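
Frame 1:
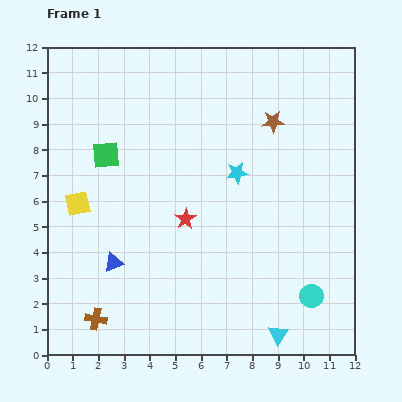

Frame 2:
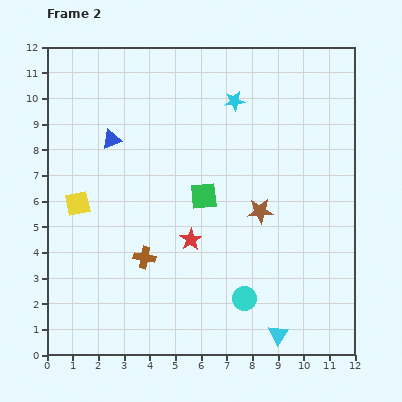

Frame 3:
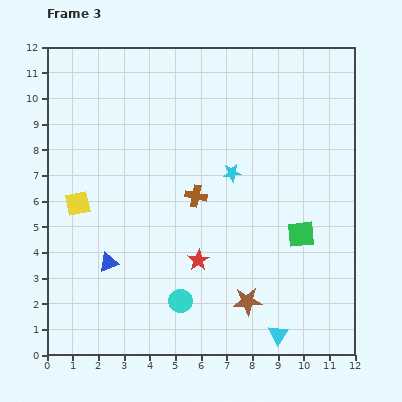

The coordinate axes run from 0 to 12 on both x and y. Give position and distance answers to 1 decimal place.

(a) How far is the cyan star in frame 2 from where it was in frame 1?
2.8

The cyan star moved from (7.4, 7.1) to (7.3, 9.9), a distance of √(0.1² + 2.8²) ≈ 2.8.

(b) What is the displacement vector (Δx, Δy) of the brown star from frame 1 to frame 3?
(-1.0, -7.0)

The brown star was at (8.8, 9.1) in frame 1 and (7.8, 2.1) in frame 3.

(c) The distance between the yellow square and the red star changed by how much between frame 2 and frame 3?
+0.6

Distance in frame 2: 4.6. Distance in frame 3: 5.2.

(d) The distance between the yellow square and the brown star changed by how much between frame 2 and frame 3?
+0.5

Distance in frame 2: 7.1. Distance in frame 3: 7.6.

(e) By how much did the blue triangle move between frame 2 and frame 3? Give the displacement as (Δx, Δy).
(-0.1, -4.8)

The blue triangle was at (2.5, 8.4) in frame 2 and (2.4, 3.6) in frame 3.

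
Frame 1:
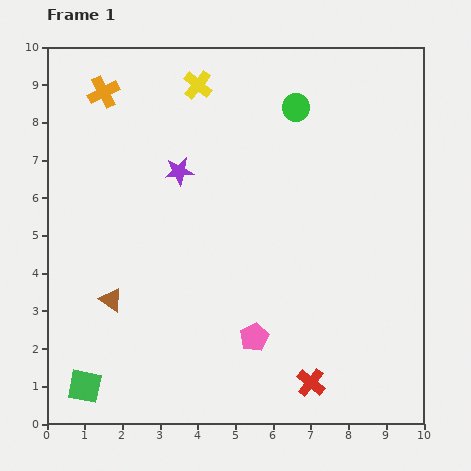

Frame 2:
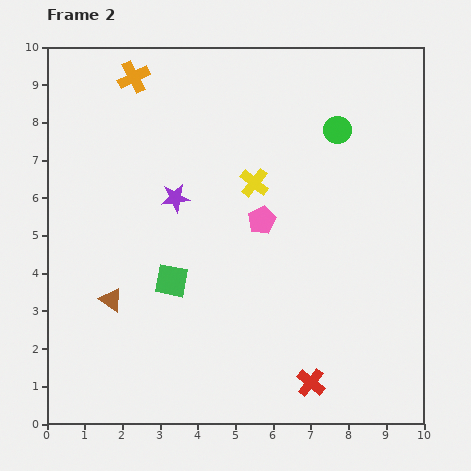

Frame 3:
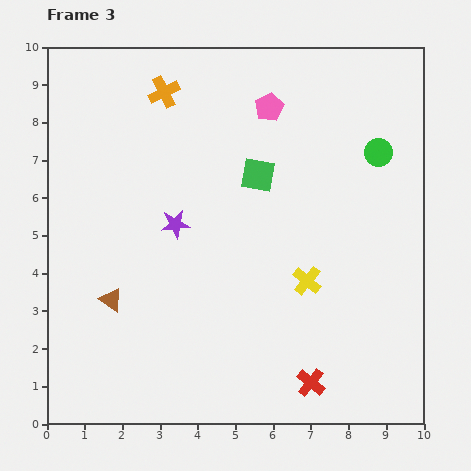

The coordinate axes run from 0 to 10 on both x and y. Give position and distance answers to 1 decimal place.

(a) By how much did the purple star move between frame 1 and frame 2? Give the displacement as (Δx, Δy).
(-0.1, -0.7)

The purple star was at (3.5, 6.7) in frame 1 and (3.4, 6.0) in frame 2.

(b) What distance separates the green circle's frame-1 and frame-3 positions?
2.5

The green circle moved from (6.6, 8.4) to (8.8, 7.2), a distance of √(2.2² + 1.2²) ≈ 2.5.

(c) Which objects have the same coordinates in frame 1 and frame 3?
the brown triangle, the red cross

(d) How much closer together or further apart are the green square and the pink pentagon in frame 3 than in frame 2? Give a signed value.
-1.1

Distance in frame 2: 2.9. Distance in frame 3: 1.8.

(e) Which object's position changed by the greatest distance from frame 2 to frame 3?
the green square

(moved 3.6; next 3.0)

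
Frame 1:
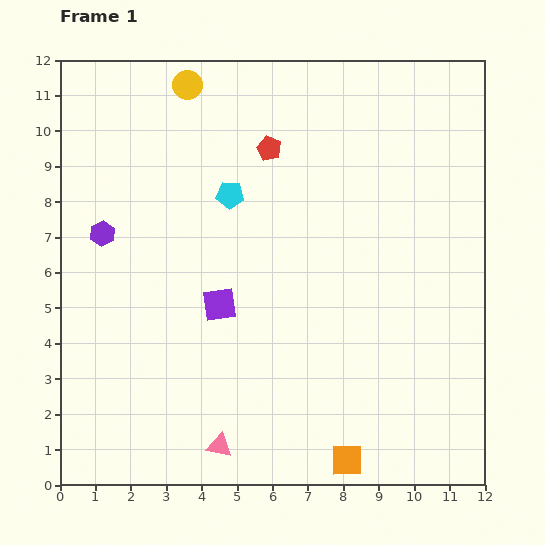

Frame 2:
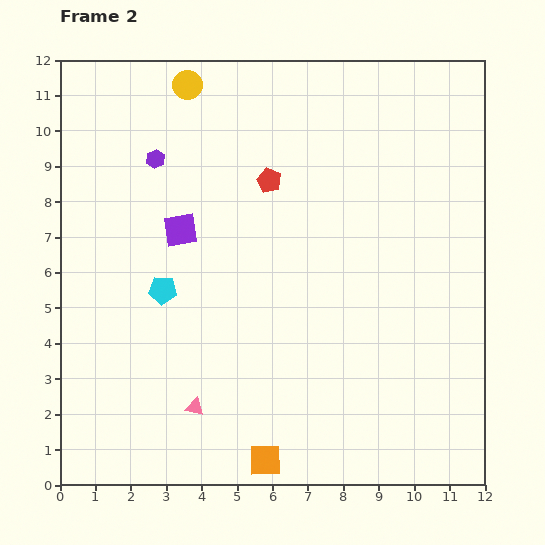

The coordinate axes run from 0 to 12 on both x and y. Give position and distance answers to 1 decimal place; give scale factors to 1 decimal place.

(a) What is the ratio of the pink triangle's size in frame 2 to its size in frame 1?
0.7×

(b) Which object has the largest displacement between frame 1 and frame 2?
the cyan pentagon

(moved 3.3; next 2.6)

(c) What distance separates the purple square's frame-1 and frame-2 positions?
2.4

The purple square moved from (4.5, 5.1) to (3.4, 7.2), a distance of √(1.1² + 2.1²) ≈ 2.4.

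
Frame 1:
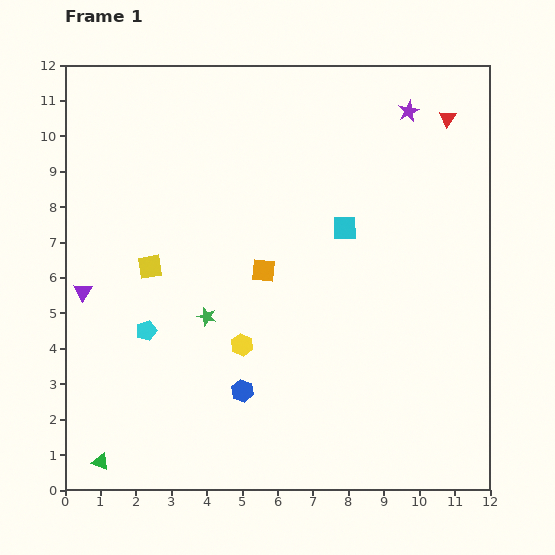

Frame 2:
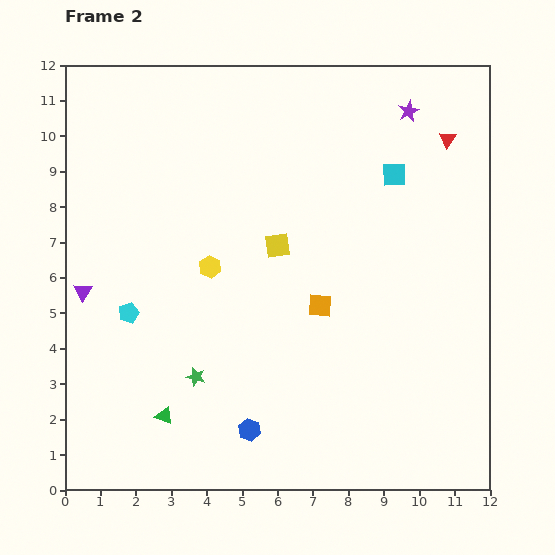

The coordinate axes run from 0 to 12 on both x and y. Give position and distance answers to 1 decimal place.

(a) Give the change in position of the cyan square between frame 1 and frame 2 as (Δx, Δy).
(1.4, 1.5)

The cyan square was at (7.9, 7.4) in frame 1 and (9.3, 8.9) in frame 2.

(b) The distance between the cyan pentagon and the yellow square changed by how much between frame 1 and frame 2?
+2.8

Distance in frame 1: 1.8. Distance in frame 2: 4.6.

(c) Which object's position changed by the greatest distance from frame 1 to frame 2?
the yellow square

(moved 3.6; next 2.4)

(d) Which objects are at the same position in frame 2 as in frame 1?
the purple star, the purple triangle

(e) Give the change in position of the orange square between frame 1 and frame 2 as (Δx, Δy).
(1.6, -1.0)

The orange square was at (5.6, 6.2) in frame 1 and (7.2, 5.2) in frame 2.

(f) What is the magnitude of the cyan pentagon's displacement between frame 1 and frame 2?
0.7

The cyan pentagon moved from (2.3, 4.5) to (1.8, 5.0), a distance of √(0.5² + 0.5²) ≈ 0.7.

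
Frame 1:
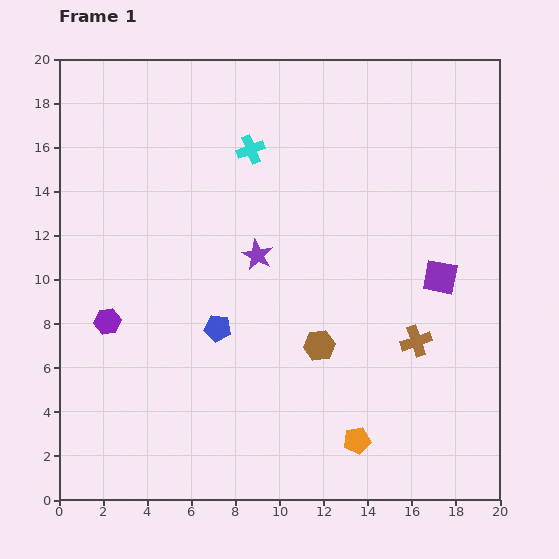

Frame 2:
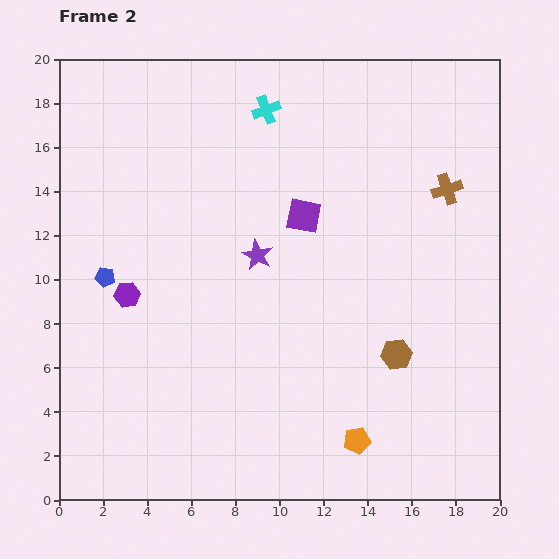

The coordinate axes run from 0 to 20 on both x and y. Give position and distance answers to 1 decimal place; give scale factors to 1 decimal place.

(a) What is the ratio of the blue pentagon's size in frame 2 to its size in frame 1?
0.7×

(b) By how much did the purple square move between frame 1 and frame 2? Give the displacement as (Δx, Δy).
(-6.2, 2.8)

The purple square was at (17.3, 10.1) in frame 1 and (11.1, 12.9) in frame 2.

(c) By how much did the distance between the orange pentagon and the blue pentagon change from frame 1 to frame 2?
+5.5

Distance in frame 1: 8.1. Distance in frame 2: 13.6.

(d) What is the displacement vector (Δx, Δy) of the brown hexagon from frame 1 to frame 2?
(3.5, -0.4)

The brown hexagon was at (11.8, 7.0) in frame 1 and (15.3, 6.6) in frame 2.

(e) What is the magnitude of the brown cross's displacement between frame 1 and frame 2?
7.0

The brown cross moved from (16.2, 7.2) to (17.6, 14.1), a distance of √(1.4² + 6.9²) ≈ 7.0.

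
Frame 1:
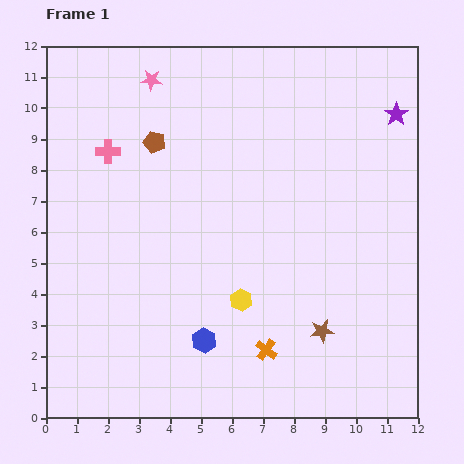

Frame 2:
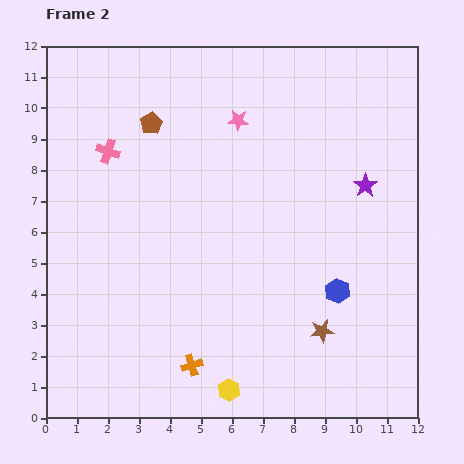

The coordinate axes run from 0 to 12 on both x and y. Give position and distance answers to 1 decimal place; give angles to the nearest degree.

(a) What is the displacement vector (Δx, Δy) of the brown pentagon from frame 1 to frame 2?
(-0.1, 0.6)

The brown pentagon was at (3.5, 8.9) in frame 1 and (3.4, 9.5) in frame 2.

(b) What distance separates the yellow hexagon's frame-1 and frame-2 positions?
2.9

The yellow hexagon moved from (6.3, 3.8) to (5.9, 0.9), a distance of √(0.4² + 2.9²) ≈ 2.9.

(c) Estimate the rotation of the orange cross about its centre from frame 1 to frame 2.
36° clockwise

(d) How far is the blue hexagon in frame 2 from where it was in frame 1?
4.6

The blue hexagon moved from (5.1, 2.5) to (9.4, 4.1), a distance of √(4.3² + 1.6²) ≈ 4.6.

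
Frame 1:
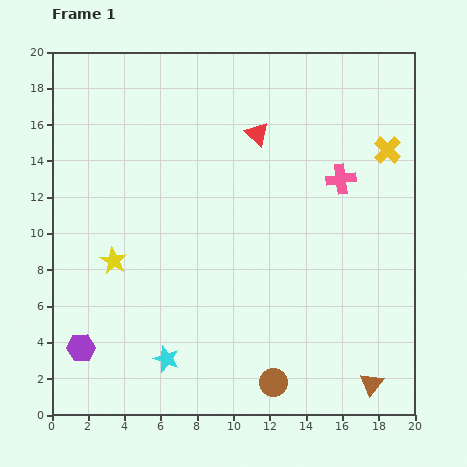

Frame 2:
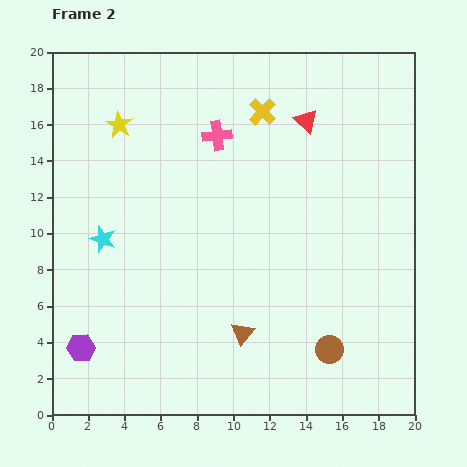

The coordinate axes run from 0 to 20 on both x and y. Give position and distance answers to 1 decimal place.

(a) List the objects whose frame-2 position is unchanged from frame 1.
the purple hexagon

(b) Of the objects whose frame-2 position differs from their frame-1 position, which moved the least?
the red triangle

(moved 2.8)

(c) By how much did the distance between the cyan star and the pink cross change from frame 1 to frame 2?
-5.3

Distance in frame 1: 13.8. Distance in frame 2: 8.5.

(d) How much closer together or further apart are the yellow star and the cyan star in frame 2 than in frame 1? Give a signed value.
+0.3

Distance in frame 1: 6.1. Distance in frame 2: 6.4.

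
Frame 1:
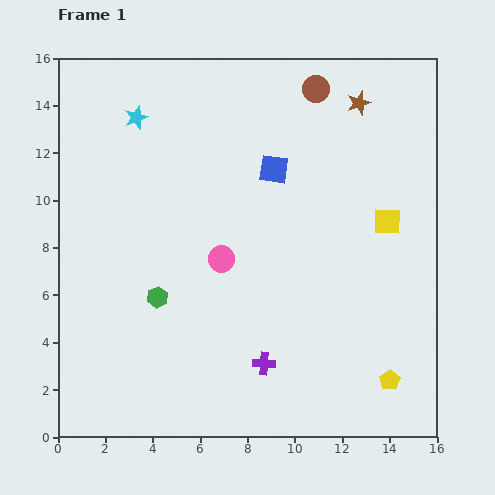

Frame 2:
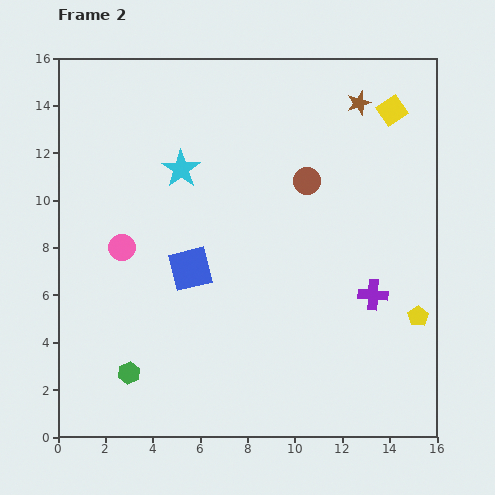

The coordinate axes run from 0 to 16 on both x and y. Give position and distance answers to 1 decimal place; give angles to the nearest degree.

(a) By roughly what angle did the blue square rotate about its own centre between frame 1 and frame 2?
23° counter-clockwise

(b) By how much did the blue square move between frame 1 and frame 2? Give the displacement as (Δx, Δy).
(-3.5, -4.2)

The blue square was at (9.1, 11.3) in frame 1 and (5.6, 7.1) in frame 2.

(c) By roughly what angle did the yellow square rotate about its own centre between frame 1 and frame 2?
35° counter-clockwise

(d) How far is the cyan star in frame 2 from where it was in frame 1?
2.9

The cyan star moved from (3.3, 13.5) to (5.2, 11.3), a distance of √(1.9² + 2.2²) ≈ 2.9.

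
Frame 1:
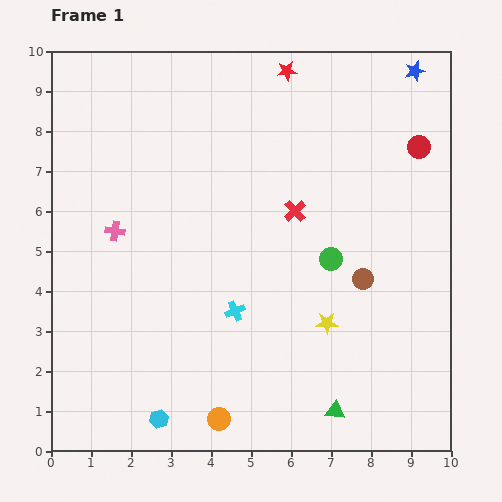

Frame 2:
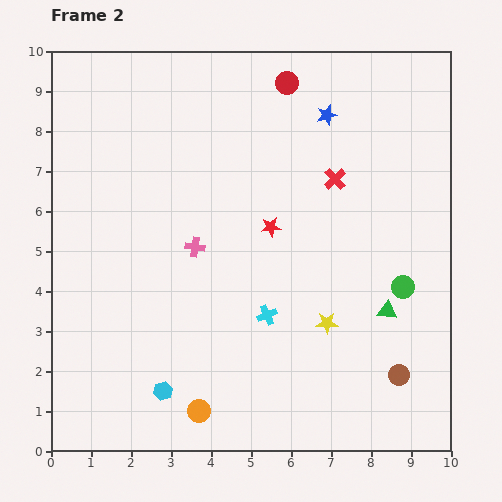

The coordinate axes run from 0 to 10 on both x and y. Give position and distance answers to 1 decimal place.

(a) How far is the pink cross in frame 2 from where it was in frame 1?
2.0

The pink cross moved from (1.6, 5.5) to (3.6, 5.1), a distance of √(2.0² + 0.4²) ≈ 2.0.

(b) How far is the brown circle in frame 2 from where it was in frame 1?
2.6

The brown circle moved from (7.8, 4.3) to (8.7, 1.9), a distance of √(0.9² + 2.4²) ≈ 2.6.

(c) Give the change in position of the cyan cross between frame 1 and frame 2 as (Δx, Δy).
(0.8, -0.1)

The cyan cross was at (4.6, 3.5) in frame 1 and (5.4, 3.4) in frame 2.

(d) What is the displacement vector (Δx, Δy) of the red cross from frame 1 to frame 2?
(1.0, 0.8)

The red cross was at (6.1, 6.0) in frame 1 and (7.1, 6.8) in frame 2.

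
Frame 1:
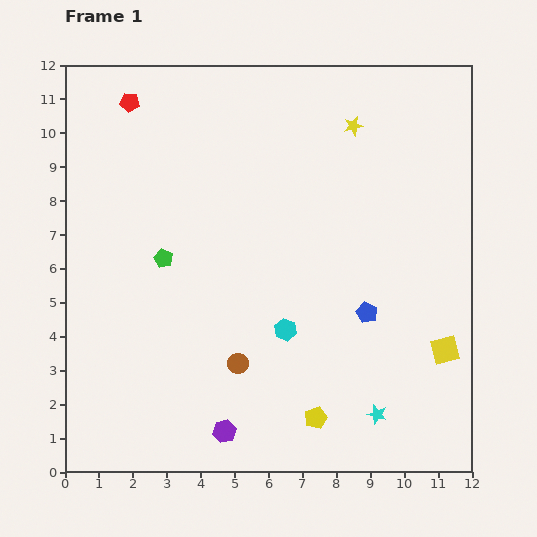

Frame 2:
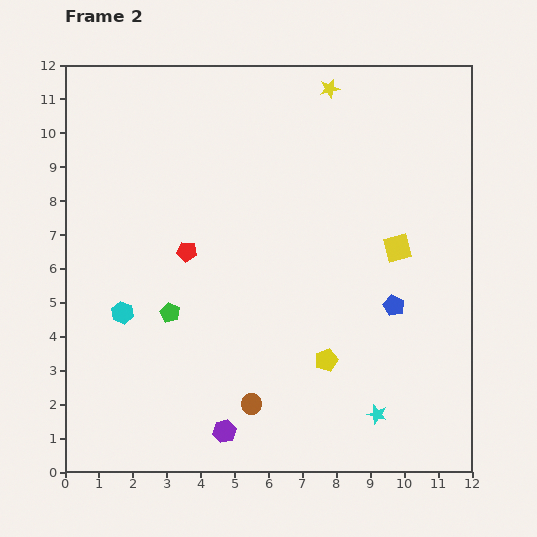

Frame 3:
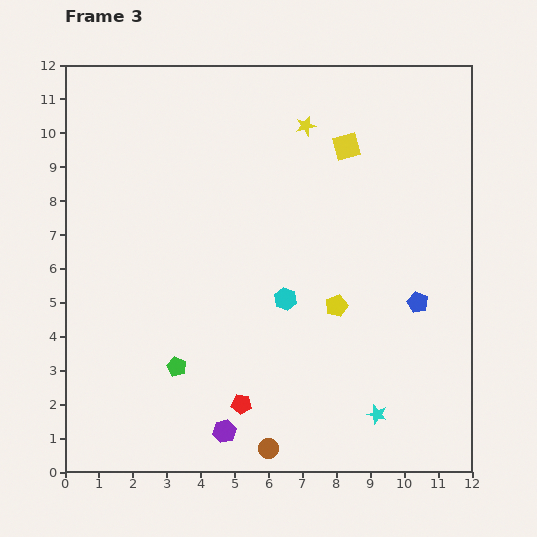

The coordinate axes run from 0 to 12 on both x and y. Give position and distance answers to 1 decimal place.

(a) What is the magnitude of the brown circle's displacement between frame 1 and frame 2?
1.3

The brown circle moved from (5.1, 3.2) to (5.5, 2.0), a distance of √(0.4² + 1.2²) ≈ 1.3.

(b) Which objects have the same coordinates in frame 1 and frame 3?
the purple hexagon, the cyan star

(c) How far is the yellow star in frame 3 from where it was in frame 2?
1.3

The yellow star moved from (7.8, 11.3) to (7.1, 10.2), a distance of √(0.7² + 1.1²) ≈ 1.3.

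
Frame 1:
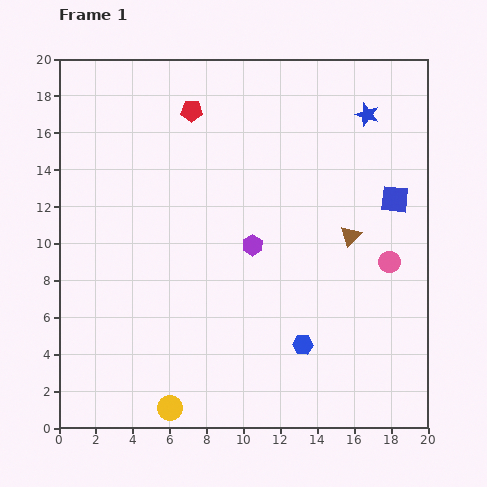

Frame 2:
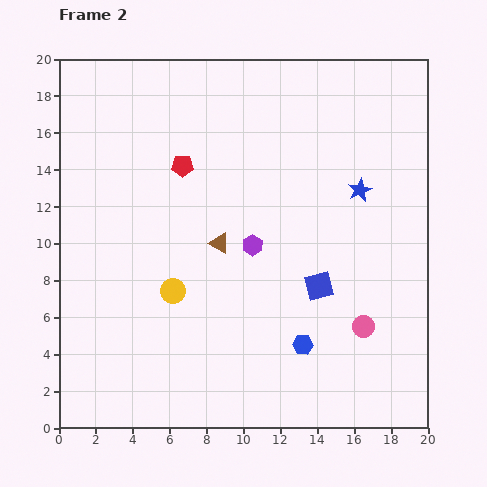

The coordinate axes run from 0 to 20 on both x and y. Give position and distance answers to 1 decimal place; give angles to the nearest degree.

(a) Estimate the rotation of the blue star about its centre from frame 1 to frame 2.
27° clockwise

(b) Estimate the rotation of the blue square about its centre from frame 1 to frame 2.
22° counter-clockwise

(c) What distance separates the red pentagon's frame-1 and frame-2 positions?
3.0

The red pentagon moved from (7.2, 17.2) to (6.7, 14.2), a distance of √(0.5² + 3.0²) ≈ 3.0.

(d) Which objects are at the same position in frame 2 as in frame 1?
the purple hexagon, the blue hexagon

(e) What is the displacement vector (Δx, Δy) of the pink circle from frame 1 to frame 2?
(-1.4, -3.5)

The pink circle was at (17.9, 9.0) in frame 1 and (16.5, 5.5) in frame 2.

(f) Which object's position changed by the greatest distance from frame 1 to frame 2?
the brown triangle

(moved 7.1; next 6.3)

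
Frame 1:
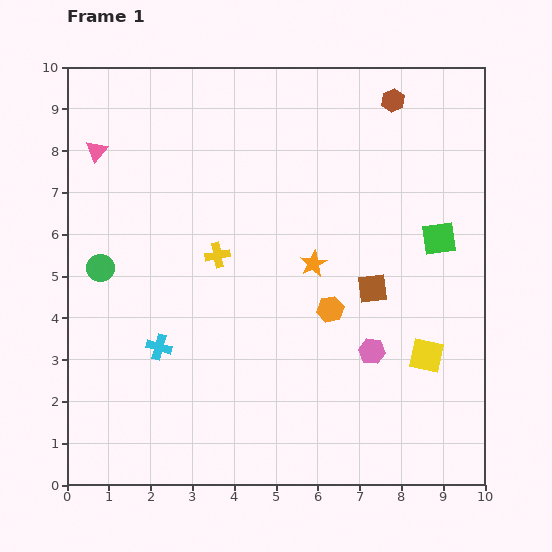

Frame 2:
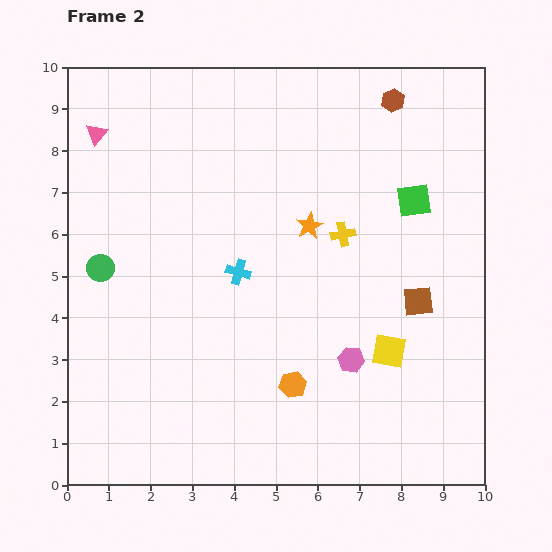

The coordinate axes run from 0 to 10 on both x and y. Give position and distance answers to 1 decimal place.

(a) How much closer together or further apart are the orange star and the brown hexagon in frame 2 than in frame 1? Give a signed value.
-0.7

Distance in frame 1: 4.3. Distance in frame 2: 3.6.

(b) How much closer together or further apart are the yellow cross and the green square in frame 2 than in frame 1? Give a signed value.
-3.4

Distance in frame 1: 5.3. Distance in frame 2: 1.9.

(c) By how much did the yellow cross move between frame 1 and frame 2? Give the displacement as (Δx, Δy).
(3.0, 0.5)

The yellow cross was at (3.6, 5.5) in frame 1 and (6.6, 6.0) in frame 2.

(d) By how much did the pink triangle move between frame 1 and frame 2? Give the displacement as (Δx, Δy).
(0.0, 0.4)

The pink triangle was at (0.7, 8.0) in frame 1 and (0.7, 8.4) in frame 2.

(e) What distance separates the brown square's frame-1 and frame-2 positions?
1.1

The brown square moved from (7.3, 4.7) to (8.4, 4.4), a distance of √(1.1² + 0.3²) ≈ 1.1.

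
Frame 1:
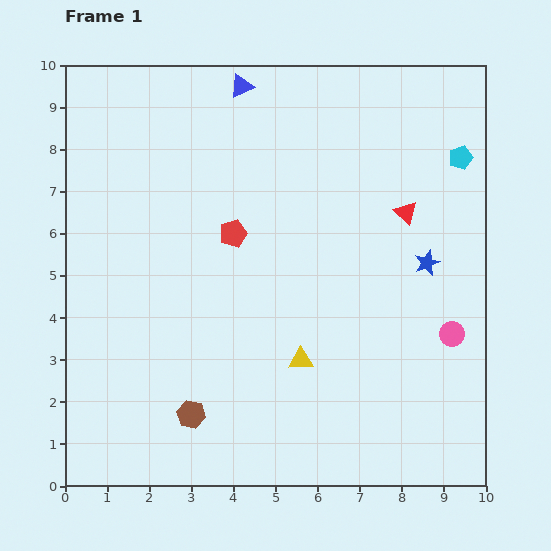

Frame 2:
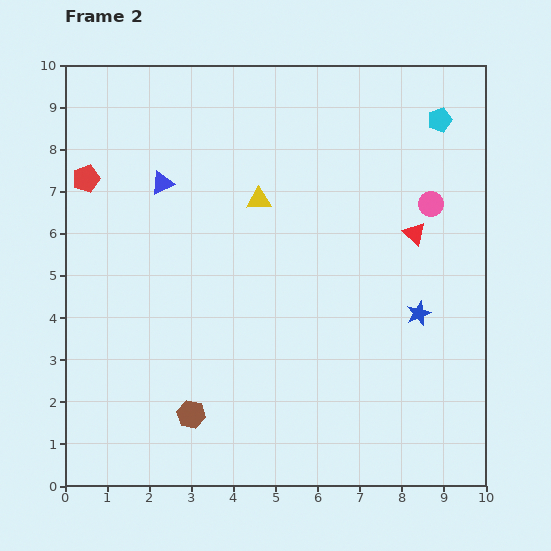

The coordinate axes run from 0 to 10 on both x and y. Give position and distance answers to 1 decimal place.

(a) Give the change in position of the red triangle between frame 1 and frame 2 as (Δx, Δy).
(0.2, -0.5)

The red triangle was at (8.1, 6.5) in frame 1 and (8.3, 6.0) in frame 2.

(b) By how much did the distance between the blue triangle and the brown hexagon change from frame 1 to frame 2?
-2.4

Distance in frame 1: 7.9. Distance in frame 2: 5.5.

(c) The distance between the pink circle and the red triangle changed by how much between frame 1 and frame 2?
-2.3

Distance in frame 1: 3.1. Distance in frame 2: 0.8.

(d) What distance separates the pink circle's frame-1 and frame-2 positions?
3.1

The pink circle moved from (9.2, 3.6) to (8.7, 6.7), a distance of √(0.5² + 3.1²) ≈ 3.1.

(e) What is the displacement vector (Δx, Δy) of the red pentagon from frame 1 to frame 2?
(-3.5, 1.3)

The red pentagon was at (4.0, 6.0) in frame 1 and (0.5, 7.3) in frame 2.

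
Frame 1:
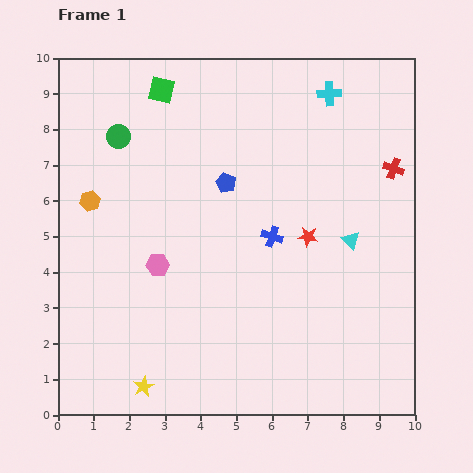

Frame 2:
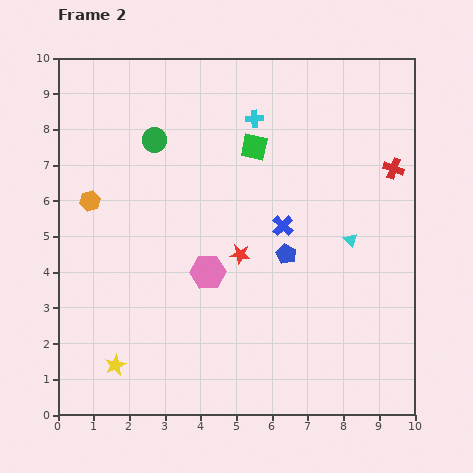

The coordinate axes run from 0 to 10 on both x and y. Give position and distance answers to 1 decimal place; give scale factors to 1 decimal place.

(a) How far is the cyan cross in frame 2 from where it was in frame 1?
2.2

The cyan cross moved from (7.6, 9.0) to (5.5, 8.3), a distance of √(2.1² + 0.7²) ≈ 2.2.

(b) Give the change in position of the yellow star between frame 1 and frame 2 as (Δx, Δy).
(-0.8, 0.6)

The yellow star was at (2.4, 0.8) in frame 1 and (1.6, 1.4) in frame 2.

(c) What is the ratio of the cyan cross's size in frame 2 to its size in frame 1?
0.7×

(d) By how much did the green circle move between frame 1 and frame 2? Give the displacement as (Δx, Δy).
(1.0, -0.1)

The green circle was at (1.7, 7.8) in frame 1 and (2.7, 7.7) in frame 2.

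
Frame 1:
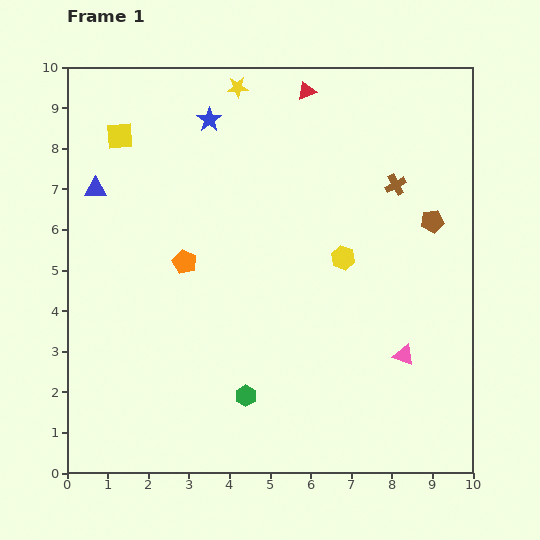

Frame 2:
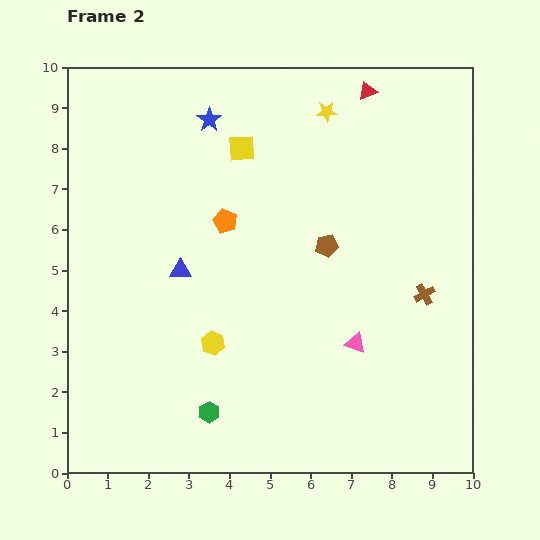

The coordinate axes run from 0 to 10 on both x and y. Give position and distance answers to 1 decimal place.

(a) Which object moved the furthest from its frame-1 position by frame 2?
the yellow hexagon

(moved 3.8; next 3.0)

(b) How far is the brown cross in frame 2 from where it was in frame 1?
2.8

The brown cross moved from (8.1, 7.1) to (8.8, 4.4), a distance of √(0.7² + 2.7²) ≈ 2.8.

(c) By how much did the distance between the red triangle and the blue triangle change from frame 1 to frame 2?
+0.7

Distance in frame 1: 5.7. Distance in frame 2: 6.4.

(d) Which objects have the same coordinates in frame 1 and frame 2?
the blue star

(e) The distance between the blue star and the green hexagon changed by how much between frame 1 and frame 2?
+0.3

Distance in frame 1: 6.9. Distance in frame 2: 7.2.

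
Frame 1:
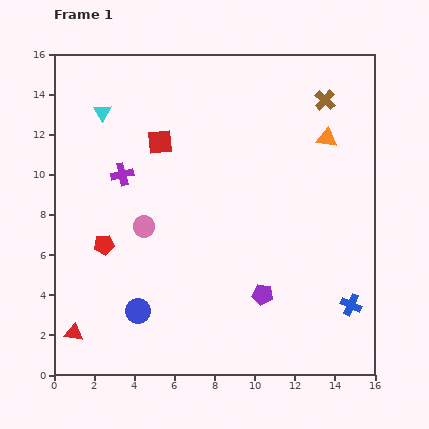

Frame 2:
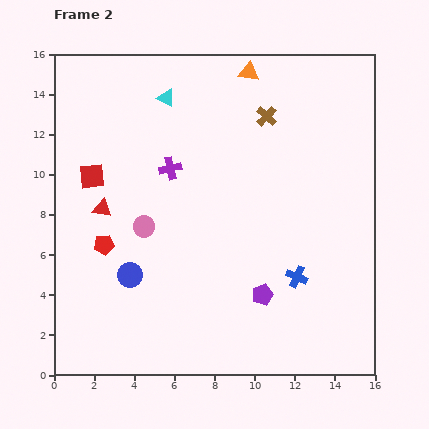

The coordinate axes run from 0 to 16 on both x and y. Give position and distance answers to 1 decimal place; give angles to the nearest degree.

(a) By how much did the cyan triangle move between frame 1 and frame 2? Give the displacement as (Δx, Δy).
(3.2, 0.7)

The cyan triangle was at (2.4, 13.1) in frame 1 and (5.6, 13.8) in frame 2.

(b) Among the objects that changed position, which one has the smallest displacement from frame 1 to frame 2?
the blue circle

(moved 1.8)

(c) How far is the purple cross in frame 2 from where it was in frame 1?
2.4

The purple cross moved from (3.4, 10.0) to (5.8, 10.3), a distance of √(2.4² + 0.3²) ≈ 2.4.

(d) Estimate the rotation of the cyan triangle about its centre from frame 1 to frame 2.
32° counter-clockwise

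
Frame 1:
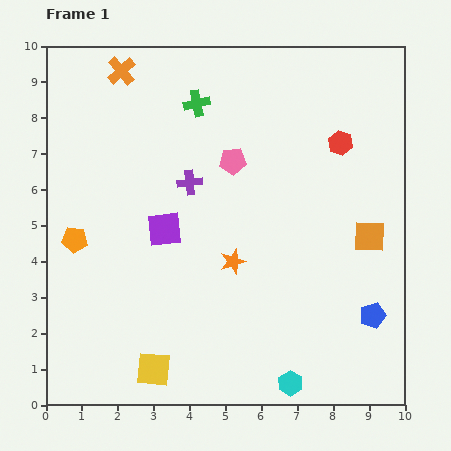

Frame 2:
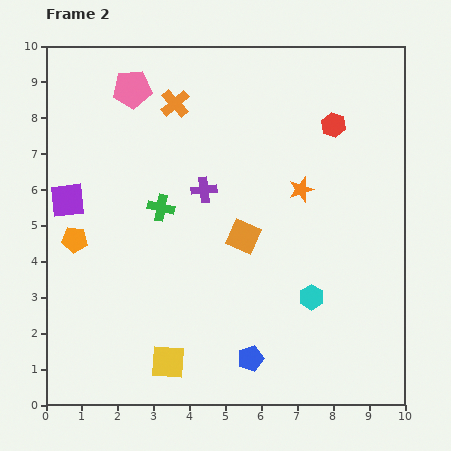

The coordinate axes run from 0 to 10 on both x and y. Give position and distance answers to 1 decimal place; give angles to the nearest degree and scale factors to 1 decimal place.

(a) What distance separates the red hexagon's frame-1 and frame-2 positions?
0.5

The red hexagon moved from (8.2, 7.3) to (8.0, 7.8), a distance of √(0.2² + 0.5²) ≈ 0.5.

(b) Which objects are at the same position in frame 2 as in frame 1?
the orange pentagon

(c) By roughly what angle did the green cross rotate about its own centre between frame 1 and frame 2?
23° clockwise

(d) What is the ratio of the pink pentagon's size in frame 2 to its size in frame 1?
1.4×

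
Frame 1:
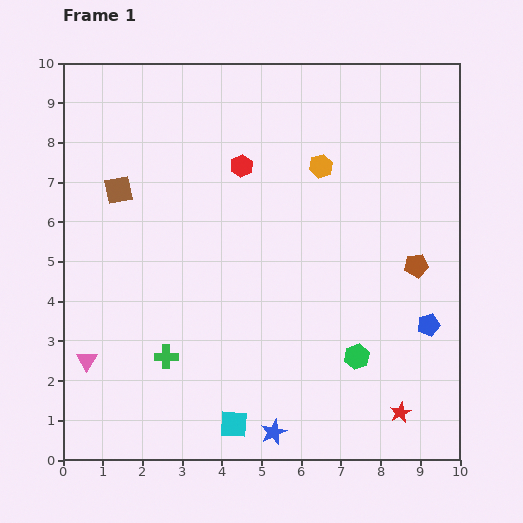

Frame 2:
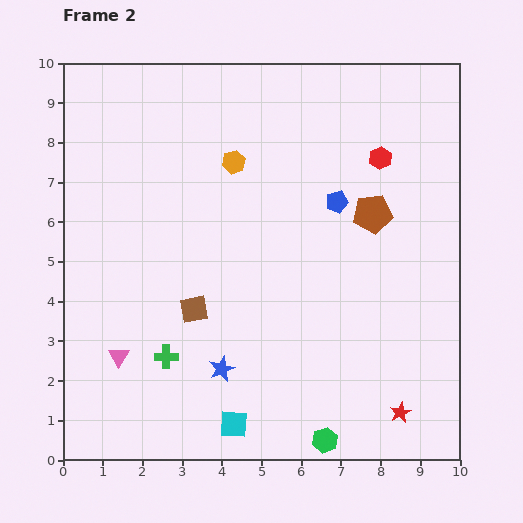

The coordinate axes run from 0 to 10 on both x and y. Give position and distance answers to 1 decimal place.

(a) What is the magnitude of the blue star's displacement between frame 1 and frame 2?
2.1

The blue star moved from (5.3, 0.7) to (4.0, 2.3), a distance of √(1.3² + 1.6²) ≈ 2.1.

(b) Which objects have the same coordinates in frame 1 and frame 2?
the cyan square, the red star, the green cross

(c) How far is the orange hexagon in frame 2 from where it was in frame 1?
2.2

The orange hexagon moved from (6.5, 7.4) to (4.3, 7.5), a distance of √(2.2² + 0.1²) ≈ 2.2.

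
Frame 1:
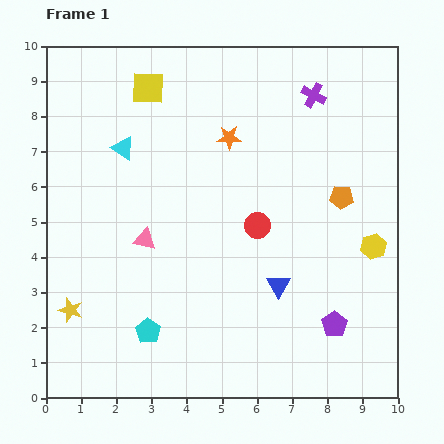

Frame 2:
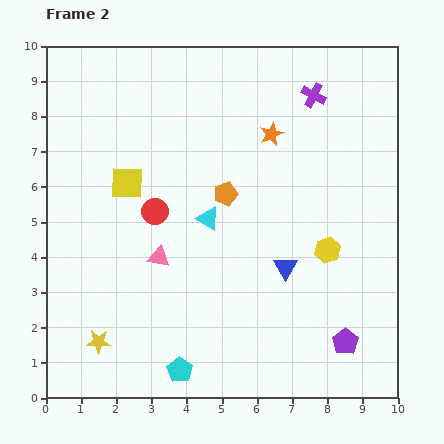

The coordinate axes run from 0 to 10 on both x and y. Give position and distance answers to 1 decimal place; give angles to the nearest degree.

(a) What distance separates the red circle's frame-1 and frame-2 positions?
2.9

The red circle moved from (6.0, 4.9) to (3.1, 5.3), a distance of √(2.9² + 0.4²) ≈ 2.9.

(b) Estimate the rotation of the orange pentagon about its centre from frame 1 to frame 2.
20° counter-clockwise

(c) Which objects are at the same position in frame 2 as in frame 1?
the purple cross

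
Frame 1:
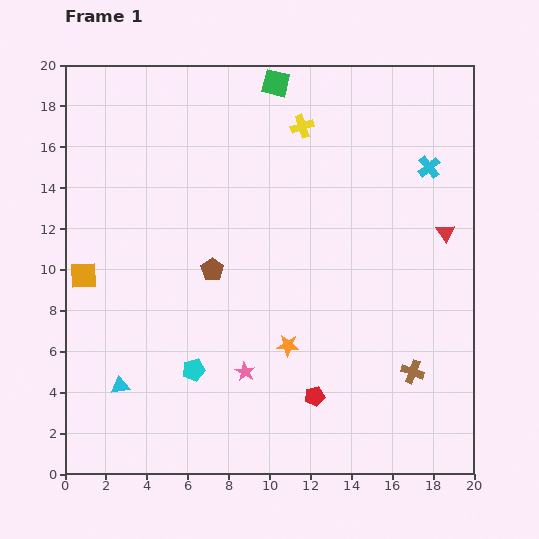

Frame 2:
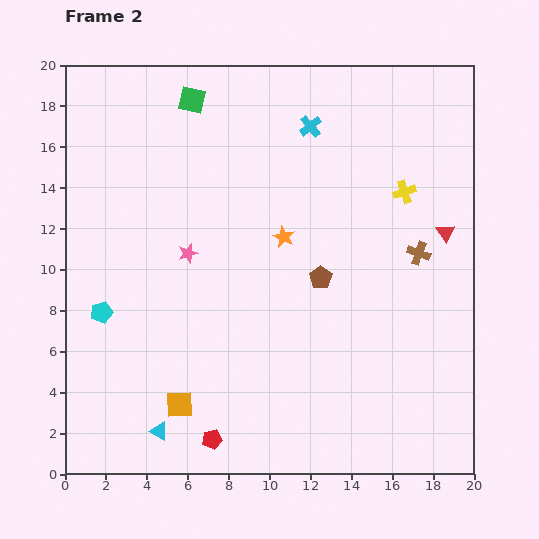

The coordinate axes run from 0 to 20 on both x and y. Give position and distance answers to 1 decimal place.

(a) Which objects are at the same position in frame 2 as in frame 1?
the red triangle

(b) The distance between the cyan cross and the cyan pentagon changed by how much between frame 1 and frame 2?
-1.5

Distance in frame 1: 15.2. Distance in frame 2: 13.7.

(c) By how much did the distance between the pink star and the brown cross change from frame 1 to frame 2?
+3.1

Distance in frame 1: 8.2. Distance in frame 2: 11.3.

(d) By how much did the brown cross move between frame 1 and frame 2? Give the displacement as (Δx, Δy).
(0.3, 5.8)

The brown cross was at (17.0, 5.0) in frame 1 and (17.3, 10.8) in frame 2.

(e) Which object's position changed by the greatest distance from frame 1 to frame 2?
the orange square

(moved 7.9; next 6.4)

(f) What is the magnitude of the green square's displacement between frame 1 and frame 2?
4.2

The green square moved from (10.3, 19.1) to (6.2, 18.3), a distance of √(4.1² + 0.8²) ≈ 4.2.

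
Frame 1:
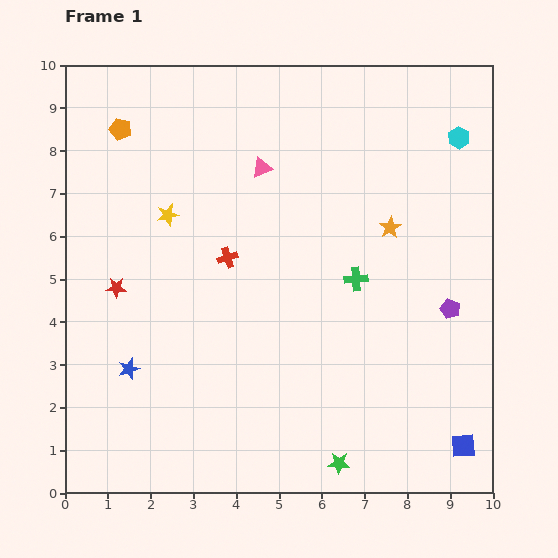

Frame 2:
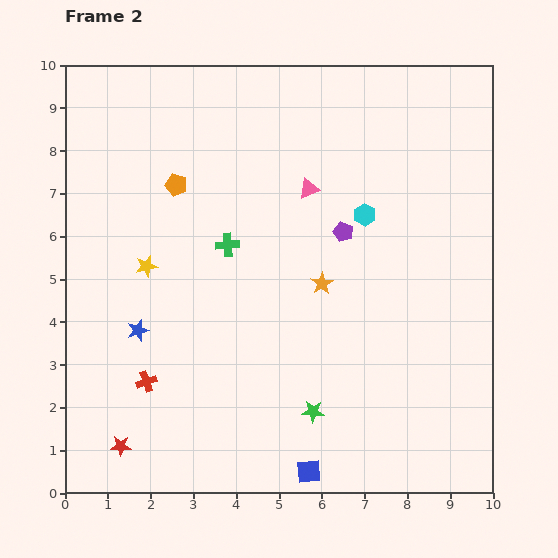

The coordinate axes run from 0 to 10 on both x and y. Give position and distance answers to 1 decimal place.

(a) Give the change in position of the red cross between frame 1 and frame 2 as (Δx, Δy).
(-1.9, -2.9)

The red cross was at (3.8, 5.5) in frame 1 and (1.9, 2.6) in frame 2.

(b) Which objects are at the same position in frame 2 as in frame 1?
none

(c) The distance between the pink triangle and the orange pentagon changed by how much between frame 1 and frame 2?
-0.3

Distance in frame 1: 3.4. Distance in frame 2: 3.1.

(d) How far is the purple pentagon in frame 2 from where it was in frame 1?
3.1

The purple pentagon moved from (9.0, 4.3) to (6.5, 6.1), a distance of √(2.5² + 1.8²) ≈ 3.1.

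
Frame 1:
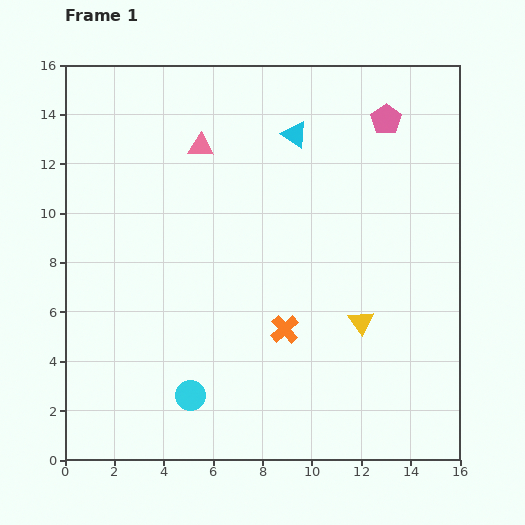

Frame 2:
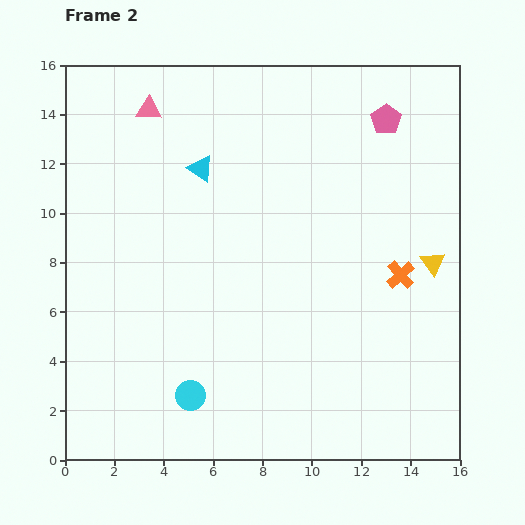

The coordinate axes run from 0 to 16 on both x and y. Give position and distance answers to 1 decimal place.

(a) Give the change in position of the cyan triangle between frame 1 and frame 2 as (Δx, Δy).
(-3.8, -1.4)

The cyan triangle was at (9.3, 13.2) in frame 1 and (5.5, 11.8) in frame 2.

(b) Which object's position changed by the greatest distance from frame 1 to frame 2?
the orange cross

(moved 5.2; next 4.0)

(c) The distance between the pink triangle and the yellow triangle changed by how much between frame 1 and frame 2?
+3.5

Distance in frame 1: 9.6. Distance in frame 2: 13.1.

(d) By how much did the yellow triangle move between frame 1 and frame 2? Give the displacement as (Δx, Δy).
(2.9, 2.4)

The yellow triangle was at (12.0, 5.6) in frame 1 and (14.9, 8.0) in frame 2.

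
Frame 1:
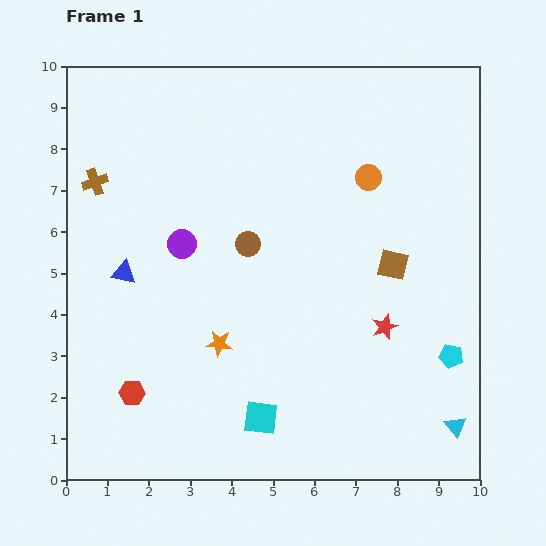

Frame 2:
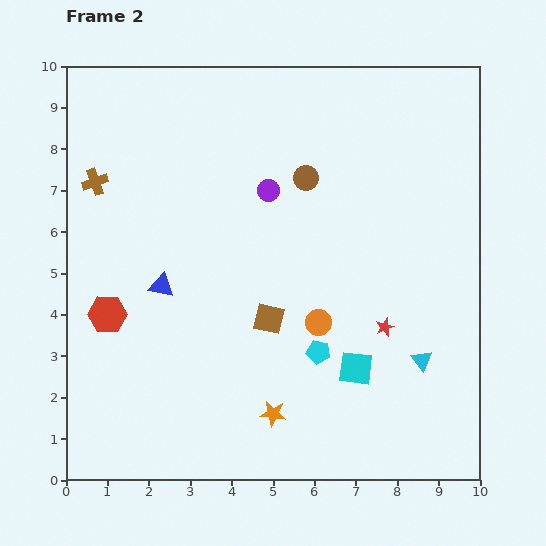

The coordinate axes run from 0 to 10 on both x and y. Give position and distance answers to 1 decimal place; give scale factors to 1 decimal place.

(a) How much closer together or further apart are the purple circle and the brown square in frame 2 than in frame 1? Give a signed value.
-2.0

Distance in frame 1: 5.1. Distance in frame 2: 3.1.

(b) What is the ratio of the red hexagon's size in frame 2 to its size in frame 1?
1.5×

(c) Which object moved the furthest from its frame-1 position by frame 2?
the orange circle

(moved 3.7; next 3.3)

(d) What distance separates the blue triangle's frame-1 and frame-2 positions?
0.9

The blue triangle moved from (1.4, 5.0) to (2.3, 4.7), a distance of √(0.9² + 0.3²) ≈ 0.9.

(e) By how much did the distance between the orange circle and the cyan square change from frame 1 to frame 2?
-5.0

Distance in frame 1: 6.4. Distance in frame 2: 1.4.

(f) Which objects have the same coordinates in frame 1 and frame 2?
the brown cross, the red star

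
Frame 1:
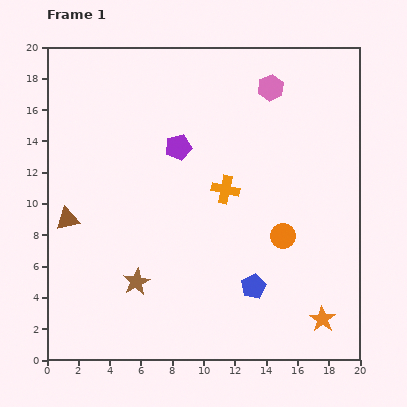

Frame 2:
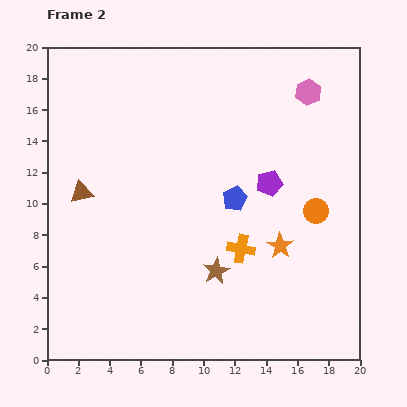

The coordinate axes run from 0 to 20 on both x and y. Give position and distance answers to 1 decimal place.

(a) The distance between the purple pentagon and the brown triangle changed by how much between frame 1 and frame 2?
+3.5

Distance in frame 1: 8.5. Distance in frame 2: 12.0.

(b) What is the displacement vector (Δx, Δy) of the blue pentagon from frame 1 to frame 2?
(-1.2, 5.6)

The blue pentagon was at (13.2, 4.7) in frame 1 and (12.0, 10.3) in frame 2.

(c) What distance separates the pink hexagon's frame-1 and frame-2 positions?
2.4

The pink hexagon moved from (14.3, 17.4) to (16.7, 17.1), a distance of √(2.4² + 0.3²) ≈ 2.4.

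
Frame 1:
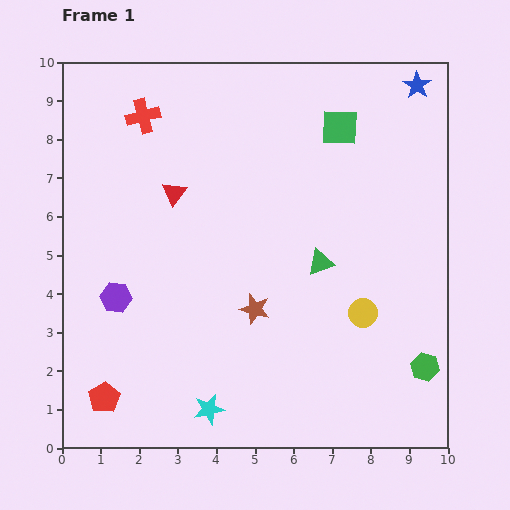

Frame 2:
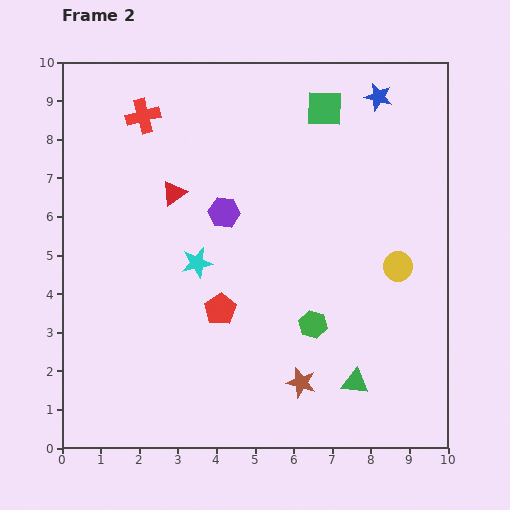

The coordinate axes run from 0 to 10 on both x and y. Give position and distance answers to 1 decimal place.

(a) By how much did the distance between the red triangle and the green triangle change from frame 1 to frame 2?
+2.6

Distance in frame 1: 4.2. Distance in frame 2: 6.8.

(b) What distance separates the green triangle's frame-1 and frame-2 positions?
3.2

The green triangle moved from (6.7, 4.8) to (7.6, 1.7), a distance of √(0.9² + 3.1²) ≈ 3.2.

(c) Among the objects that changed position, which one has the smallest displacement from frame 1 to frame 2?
the green square

(moved 0.6)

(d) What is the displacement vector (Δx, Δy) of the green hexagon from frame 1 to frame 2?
(-2.9, 1.1)

The green hexagon was at (9.4, 2.1) in frame 1 and (6.5, 3.2) in frame 2.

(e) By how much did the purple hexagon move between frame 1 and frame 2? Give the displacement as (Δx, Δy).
(2.8, 2.2)

The purple hexagon was at (1.4, 3.9) in frame 1 and (4.2, 6.1) in frame 2.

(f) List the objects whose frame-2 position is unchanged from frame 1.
the red cross, the red triangle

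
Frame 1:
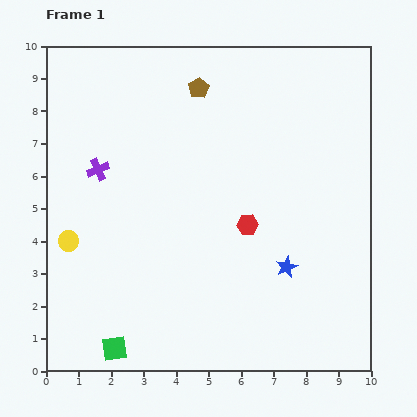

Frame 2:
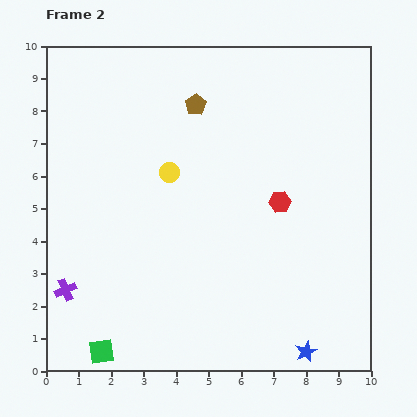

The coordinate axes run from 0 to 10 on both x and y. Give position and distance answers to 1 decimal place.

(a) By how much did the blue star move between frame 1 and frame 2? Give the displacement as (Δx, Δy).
(0.6, -2.6)

The blue star was at (7.4, 3.2) in frame 1 and (8.0, 0.6) in frame 2.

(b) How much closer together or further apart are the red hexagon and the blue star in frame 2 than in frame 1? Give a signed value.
+2.9

Distance in frame 1: 1.8. Distance in frame 2: 4.7.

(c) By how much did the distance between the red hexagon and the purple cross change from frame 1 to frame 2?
+2.2

Distance in frame 1: 4.9. Distance in frame 2: 7.1.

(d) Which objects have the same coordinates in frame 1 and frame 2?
none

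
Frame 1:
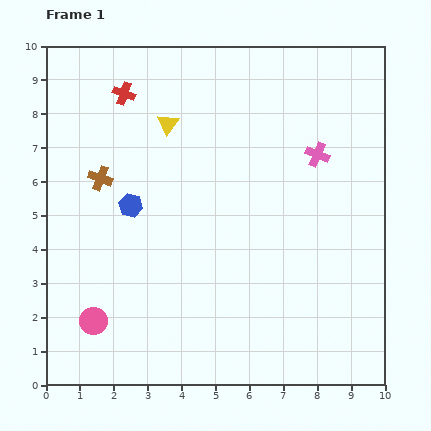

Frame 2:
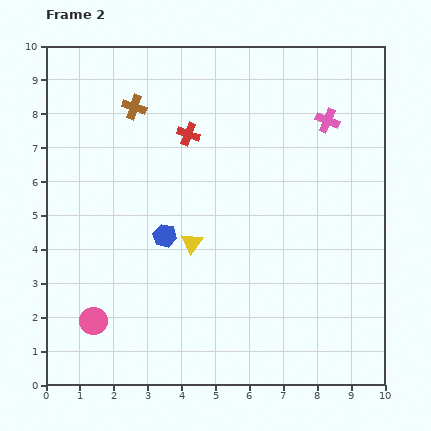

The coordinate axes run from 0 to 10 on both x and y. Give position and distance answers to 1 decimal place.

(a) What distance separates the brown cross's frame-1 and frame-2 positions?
2.3

The brown cross moved from (1.6, 6.1) to (2.6, 8.2), a distance of √(1.0² + 2.1²) ≈ 2.3.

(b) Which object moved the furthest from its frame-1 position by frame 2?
the yellow triangle

(moved 3.6; next 2.3)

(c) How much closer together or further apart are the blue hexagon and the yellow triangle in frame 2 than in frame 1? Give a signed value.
-1.8

Distance in frame 1: 2.6. Distance in frame 2: 0.8.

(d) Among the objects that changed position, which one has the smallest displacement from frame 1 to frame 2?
the pink cross

(moved 1.0)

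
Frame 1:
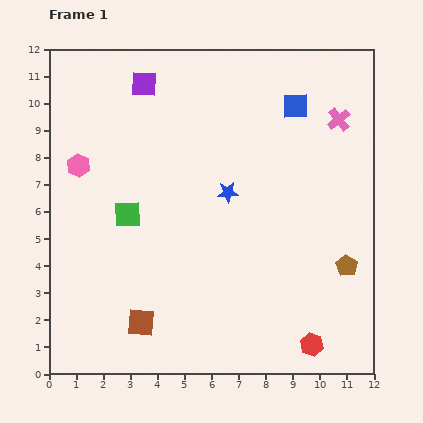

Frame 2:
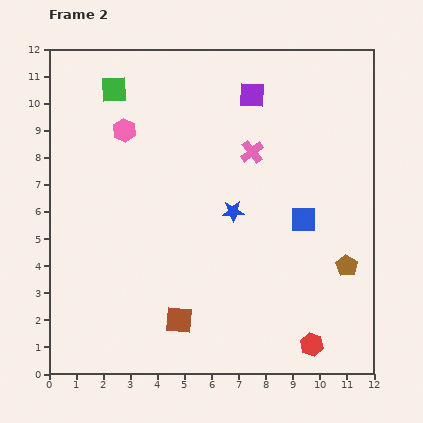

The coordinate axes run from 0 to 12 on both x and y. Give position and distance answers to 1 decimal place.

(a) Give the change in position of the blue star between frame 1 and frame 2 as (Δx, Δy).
(0.2, -0.7)

The blue star was at (6.6, 6.7) in frame 1 and (6.8, 6.0) in frame 2.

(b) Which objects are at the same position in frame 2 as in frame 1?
the red hexagon, the brown pentagon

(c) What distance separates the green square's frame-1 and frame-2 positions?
4.6

The green square moved from (2.9, 5.9) to (2.4, 10.5), a distance of √(0.5² + 4.6²) ≈ 4.6.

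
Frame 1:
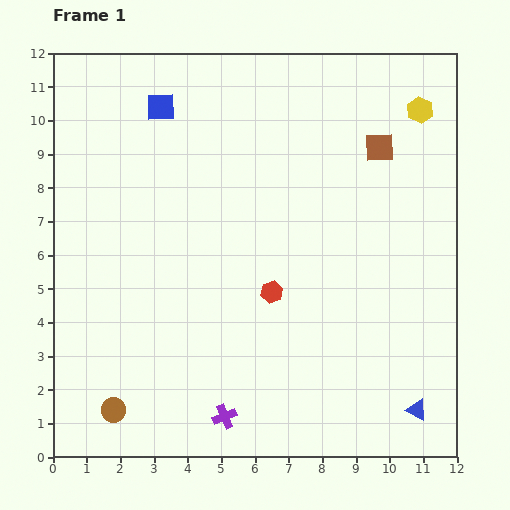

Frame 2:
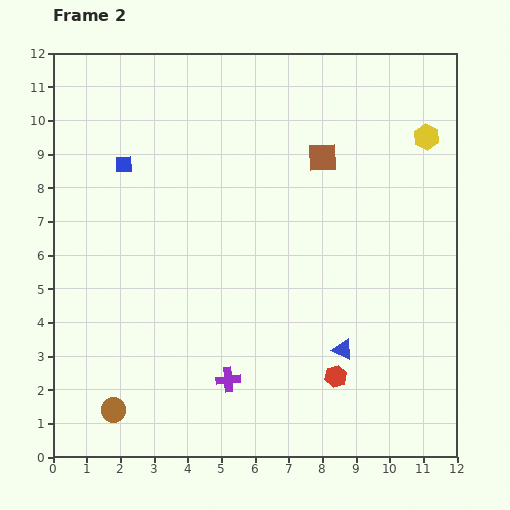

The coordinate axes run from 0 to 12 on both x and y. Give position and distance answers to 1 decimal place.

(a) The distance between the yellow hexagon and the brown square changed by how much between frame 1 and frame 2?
+1.6

Distance in frame 1: 1.6. Distance in frame 2: 3.2.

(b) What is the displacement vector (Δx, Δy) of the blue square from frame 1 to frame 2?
(-1.1, -1.7)

The blue square was at (3.2, 10.4) in frame 1 and (2.1, 8.7) in frame 2.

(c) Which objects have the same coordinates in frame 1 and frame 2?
the brown circle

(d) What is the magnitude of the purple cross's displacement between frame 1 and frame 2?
1.1

The purple cross moved from (5.1, 1.2) to (5.2, 2.3), a distance of √(0.1² + 1.1²) ≈ 1.1.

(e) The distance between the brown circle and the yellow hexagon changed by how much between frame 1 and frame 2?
-0.4

Distance in frame 1: 12.7. Distance in frame 2: 12.3.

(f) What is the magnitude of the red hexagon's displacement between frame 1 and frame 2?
3.1

The red hexagon moved from (6.5, 4.9) to (8.4, 2.4), a distance of √(1.9² + 2.5²) ≈ 3.1.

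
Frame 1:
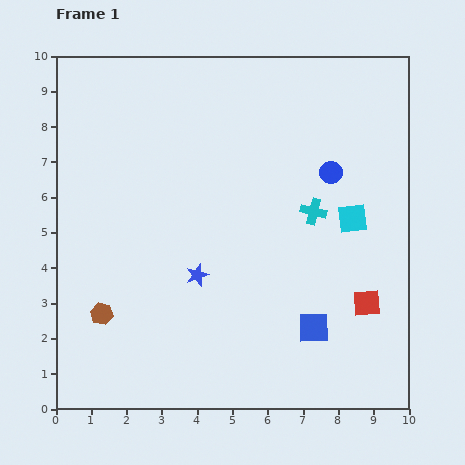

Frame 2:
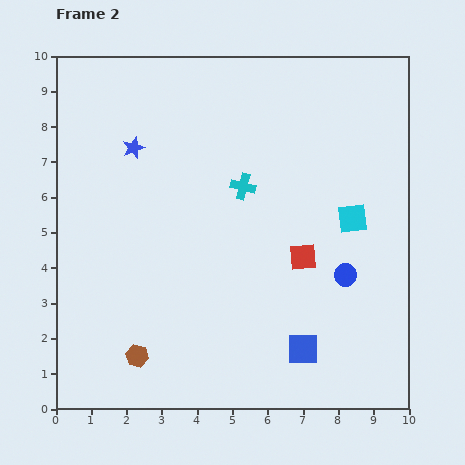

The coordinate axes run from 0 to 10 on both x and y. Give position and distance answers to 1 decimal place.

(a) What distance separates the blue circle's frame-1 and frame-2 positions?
2.9

The blue circle moved from (7.8, 6.7) to (8.2, 3.8), a distance of √(0.4² + 2.9²) ≈ 2.9.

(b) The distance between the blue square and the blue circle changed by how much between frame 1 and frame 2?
-2.0

Distance in frame 1: 4.4. Distance in frame 2: 2.4.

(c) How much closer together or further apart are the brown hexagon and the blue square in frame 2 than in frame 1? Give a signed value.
-1.3

Distance in frame 1: 6.0. Distance in frame 2: 4.7.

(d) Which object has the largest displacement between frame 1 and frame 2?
the blue star

(moved 4.0; next 2.9)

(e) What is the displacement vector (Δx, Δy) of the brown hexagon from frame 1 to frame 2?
(1.0, -1.2)

The brown hexagon was at (1.3, 2.7) in frame 1 and (2.3, 1.5) in frame 2.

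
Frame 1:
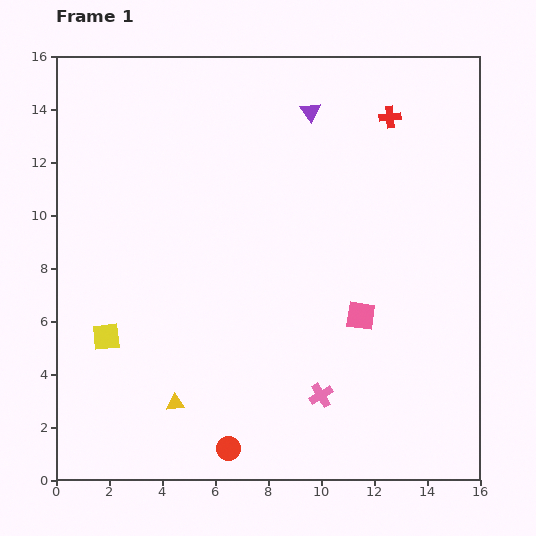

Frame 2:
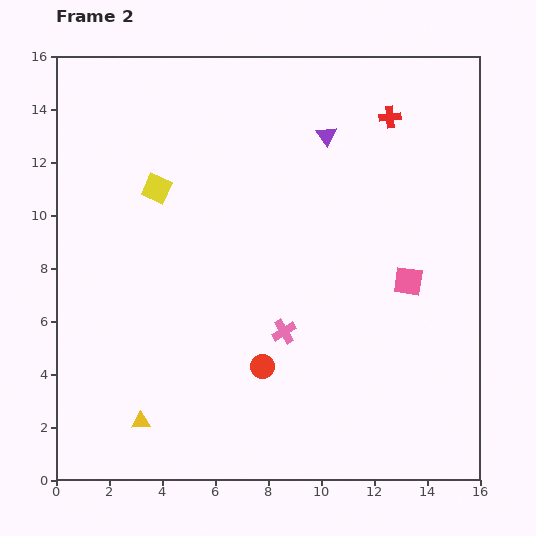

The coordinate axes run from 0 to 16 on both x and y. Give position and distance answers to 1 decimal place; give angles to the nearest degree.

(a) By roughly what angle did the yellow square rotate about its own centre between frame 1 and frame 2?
31° clockwise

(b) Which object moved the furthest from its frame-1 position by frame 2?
the yellow square

(moved 5.9; next 3.4)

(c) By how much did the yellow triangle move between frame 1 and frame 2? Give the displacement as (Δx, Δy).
(-1.3, -0.7)

The yellow triangle was at (4.5, 2.9) in frame 1 and (3.2, 2.2) in frame 2.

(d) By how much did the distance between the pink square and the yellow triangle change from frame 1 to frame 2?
+3.7

Distance in frame 1: 7.7. Distance in frame 2: 11.4.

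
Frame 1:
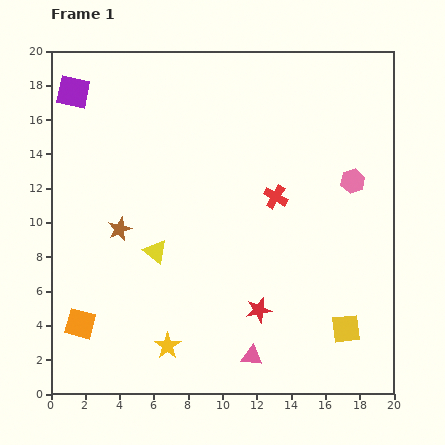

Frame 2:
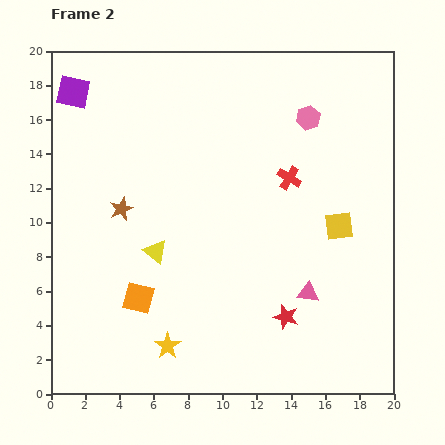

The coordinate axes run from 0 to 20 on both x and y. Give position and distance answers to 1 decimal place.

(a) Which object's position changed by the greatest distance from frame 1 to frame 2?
the yellow square

(moved 6.0; next 5.0)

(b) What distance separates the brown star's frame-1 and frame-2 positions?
1.2

The brown star moved from (4.0, 9.6) to (4.1, 10.8), a distance of √(0.1² + 1.2²) ≈ 1.2.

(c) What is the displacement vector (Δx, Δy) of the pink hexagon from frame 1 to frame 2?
(-2.6, 3.7)

The pink hexagon was at (17.6, 12.4) in frame 1 and (15.0, 16.1) in frame 2.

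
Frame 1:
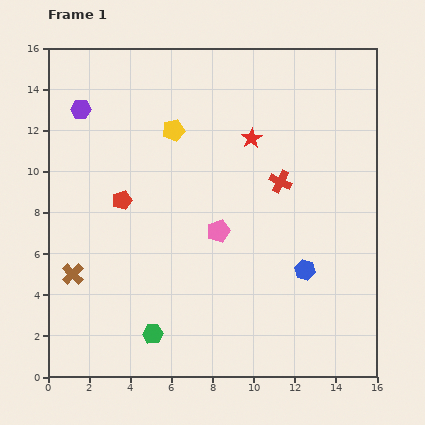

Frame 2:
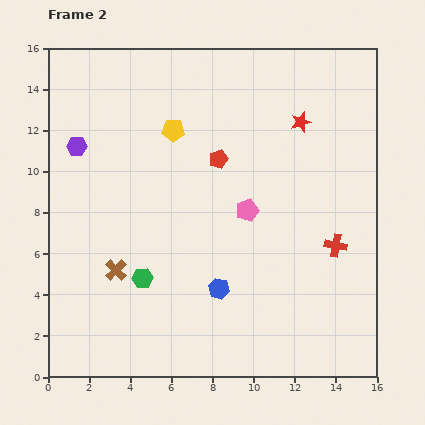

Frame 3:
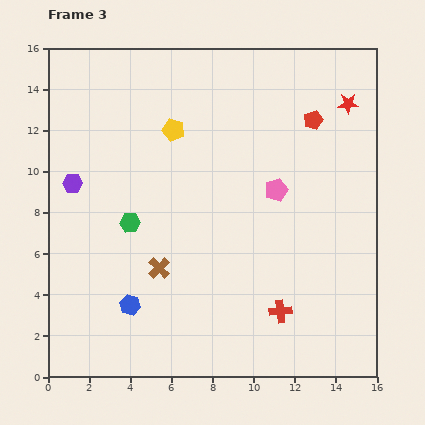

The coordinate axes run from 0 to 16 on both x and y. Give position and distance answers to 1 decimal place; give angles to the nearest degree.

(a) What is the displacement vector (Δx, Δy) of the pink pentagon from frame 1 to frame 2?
(1.4, 1.0)

The pink pentagon was at (8.3, 7.1) in frame 1 and (9.7, 8.1) in frame 2.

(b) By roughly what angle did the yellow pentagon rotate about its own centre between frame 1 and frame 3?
30° clockwise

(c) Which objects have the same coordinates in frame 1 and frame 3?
the yellow pentagon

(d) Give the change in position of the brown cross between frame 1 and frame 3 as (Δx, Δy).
(4.2, 0.3)

The brown cross was at (1.2, 5.0) in frame 1 and (5.4, 5.3) in frame 3.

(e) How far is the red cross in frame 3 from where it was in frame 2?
4.2

The red cross moved from (14.0, 6.4) to (11.3, 3.2), a distance of √(2.7² + 3.2²) ≈ 4.2.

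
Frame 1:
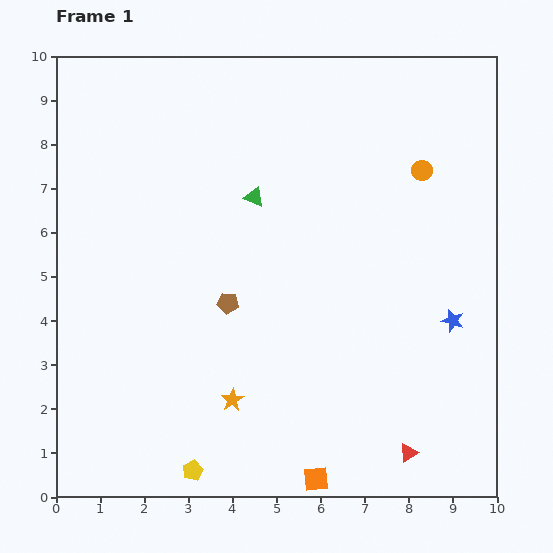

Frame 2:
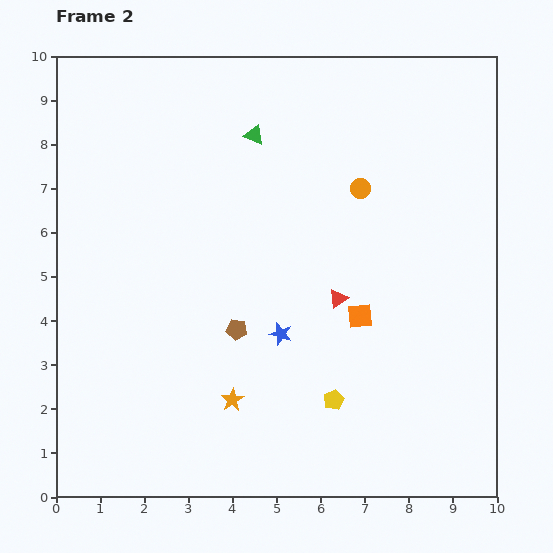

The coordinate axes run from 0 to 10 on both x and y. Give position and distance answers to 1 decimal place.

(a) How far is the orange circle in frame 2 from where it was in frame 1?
1.5

The orange circle moved from (8.3, 7.4) to (6.9, 7.0), a distance of √(1.4² + 0.4²) ≈ 1.5.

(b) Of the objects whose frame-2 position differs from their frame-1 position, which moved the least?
the brown pentagon

(moved 0.6)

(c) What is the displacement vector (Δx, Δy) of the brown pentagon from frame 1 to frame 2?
(0.2, -0.6)

The brown pentagon was at (3.9, 4.4) in frame 1 and (4.1, 3.8) in frame 2.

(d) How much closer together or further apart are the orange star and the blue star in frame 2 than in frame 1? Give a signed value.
-3.4

Distance in frame 1: 5.3. Distance in frame 2: 1.9.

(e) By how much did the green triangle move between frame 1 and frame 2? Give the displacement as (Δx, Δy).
(0.0, 1.4)

The green triangle was at (4.5, 6.8) in frame 1 and (4.5, 8.2) in frame 2.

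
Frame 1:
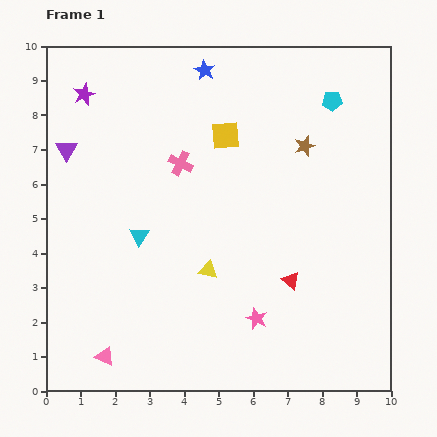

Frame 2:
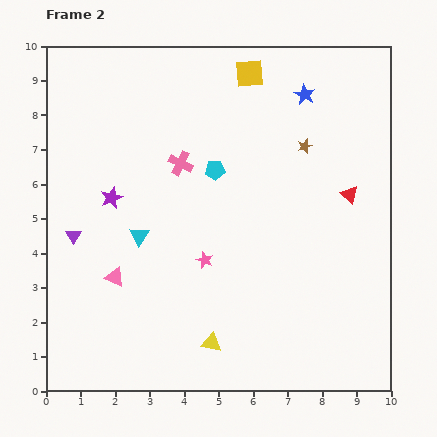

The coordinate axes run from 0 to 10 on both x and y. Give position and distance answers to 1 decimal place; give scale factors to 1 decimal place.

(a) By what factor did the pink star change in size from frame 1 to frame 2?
0.8×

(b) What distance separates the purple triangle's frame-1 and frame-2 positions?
2.5

The purple triangle moved from (0.6, 7.0) to (0.8, 4.5), a distance of √(0.2² + 2.5²) ≈ 2.5.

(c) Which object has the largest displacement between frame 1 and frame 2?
the cyan pentagon

(moved 3.9; next 3.1)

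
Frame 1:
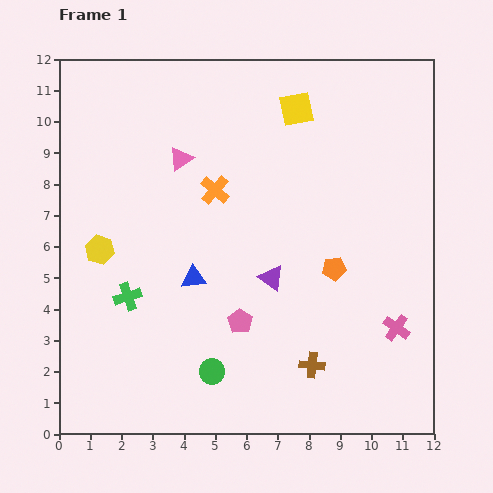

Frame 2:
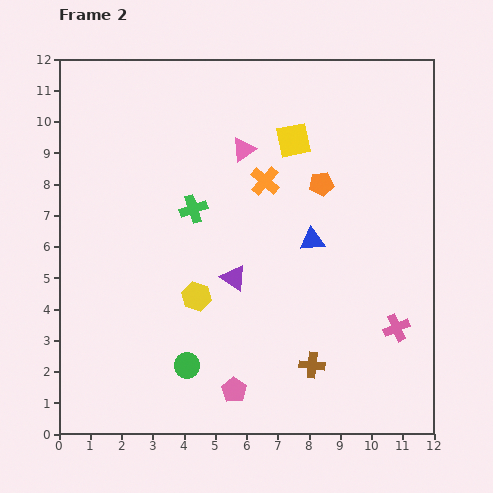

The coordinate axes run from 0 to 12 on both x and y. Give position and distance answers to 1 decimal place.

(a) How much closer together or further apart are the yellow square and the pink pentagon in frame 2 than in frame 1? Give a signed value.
+1.2

Distance in frame 1: 7.0. Distance in frame 2: 8.2.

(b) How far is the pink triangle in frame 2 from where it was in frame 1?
2.0

The pink triangle moved from (3.9, 8.8) to (5.9, 9.1), a distance of √(2.0² + 0.3²) ≈ 2.0.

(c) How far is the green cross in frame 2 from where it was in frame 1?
3.5

The green cross moved from (2.2, 4.4) to (4.3, 7.2), a distance of √(2.1² + 2.8²) ≈ 3.5.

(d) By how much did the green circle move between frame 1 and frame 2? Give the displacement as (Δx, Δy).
(-0.8, 0.2)

The green circle was at (4.9, 2.0) in frame 1 and (4.1, 2.2) in frame 2.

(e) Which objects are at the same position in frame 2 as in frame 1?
the pink cross, the brown cross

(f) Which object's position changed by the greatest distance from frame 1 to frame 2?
the blue triangle

(moved 4.0; next 3.5)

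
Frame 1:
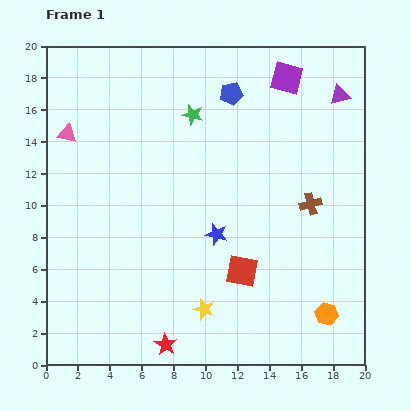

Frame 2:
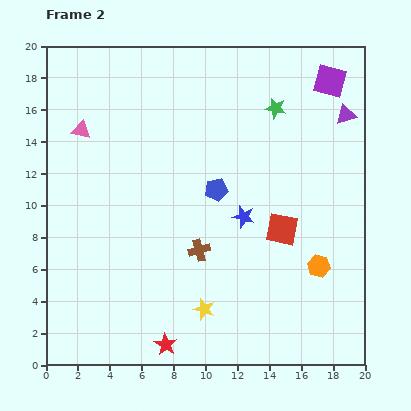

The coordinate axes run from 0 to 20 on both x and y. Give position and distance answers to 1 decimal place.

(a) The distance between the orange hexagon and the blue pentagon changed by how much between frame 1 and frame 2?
-7.0

Distance in frame 1: 15.0. Distance in frame 2: 8.0.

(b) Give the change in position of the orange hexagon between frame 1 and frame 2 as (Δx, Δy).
(-0.5, 3.0)

The orange hexagon was at (17.6, 3.2) in frame 1 and (17.1, 6.2) in frame 2.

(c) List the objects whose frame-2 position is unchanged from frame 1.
the yellow star, the red star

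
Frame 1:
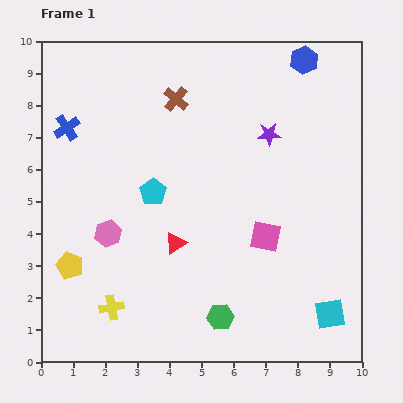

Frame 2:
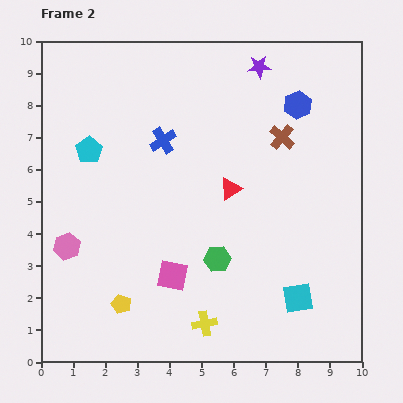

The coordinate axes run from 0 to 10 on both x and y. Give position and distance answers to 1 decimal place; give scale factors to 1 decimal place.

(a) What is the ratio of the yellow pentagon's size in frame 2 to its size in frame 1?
0.7×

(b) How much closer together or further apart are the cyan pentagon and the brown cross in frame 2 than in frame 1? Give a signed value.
+3.0

Distance in frame 1: 3.0. Distance in frame 2: 6.0.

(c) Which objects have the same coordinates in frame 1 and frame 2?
none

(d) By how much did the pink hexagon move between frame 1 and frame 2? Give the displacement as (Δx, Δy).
(-1.3, -0.4)

The pink hexagon was at (2.1, 4.0) in frame 1 and (0.8, 3.6) in frame 2.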